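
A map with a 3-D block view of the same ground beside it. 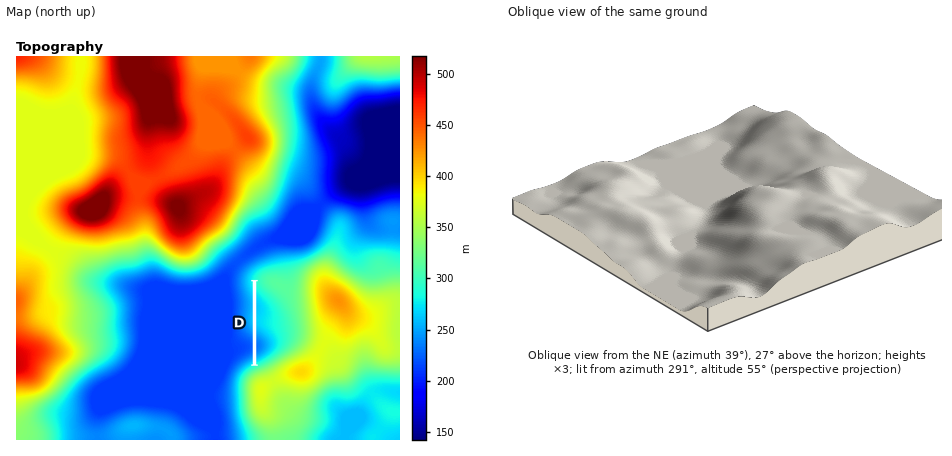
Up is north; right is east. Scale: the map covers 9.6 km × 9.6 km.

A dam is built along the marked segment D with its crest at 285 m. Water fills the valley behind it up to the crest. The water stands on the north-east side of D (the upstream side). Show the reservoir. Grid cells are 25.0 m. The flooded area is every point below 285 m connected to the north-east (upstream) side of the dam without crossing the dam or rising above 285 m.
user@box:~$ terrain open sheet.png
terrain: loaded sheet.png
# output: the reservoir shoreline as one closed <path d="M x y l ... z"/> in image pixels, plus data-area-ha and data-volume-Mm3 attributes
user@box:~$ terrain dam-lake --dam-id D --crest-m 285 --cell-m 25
<path d="M256 288l0 76 16-9 5-5 3-6 0-6-5-12 0-12-2-6-17-20z" data-area-ha="76" data-volume-Mm3="13.08"/>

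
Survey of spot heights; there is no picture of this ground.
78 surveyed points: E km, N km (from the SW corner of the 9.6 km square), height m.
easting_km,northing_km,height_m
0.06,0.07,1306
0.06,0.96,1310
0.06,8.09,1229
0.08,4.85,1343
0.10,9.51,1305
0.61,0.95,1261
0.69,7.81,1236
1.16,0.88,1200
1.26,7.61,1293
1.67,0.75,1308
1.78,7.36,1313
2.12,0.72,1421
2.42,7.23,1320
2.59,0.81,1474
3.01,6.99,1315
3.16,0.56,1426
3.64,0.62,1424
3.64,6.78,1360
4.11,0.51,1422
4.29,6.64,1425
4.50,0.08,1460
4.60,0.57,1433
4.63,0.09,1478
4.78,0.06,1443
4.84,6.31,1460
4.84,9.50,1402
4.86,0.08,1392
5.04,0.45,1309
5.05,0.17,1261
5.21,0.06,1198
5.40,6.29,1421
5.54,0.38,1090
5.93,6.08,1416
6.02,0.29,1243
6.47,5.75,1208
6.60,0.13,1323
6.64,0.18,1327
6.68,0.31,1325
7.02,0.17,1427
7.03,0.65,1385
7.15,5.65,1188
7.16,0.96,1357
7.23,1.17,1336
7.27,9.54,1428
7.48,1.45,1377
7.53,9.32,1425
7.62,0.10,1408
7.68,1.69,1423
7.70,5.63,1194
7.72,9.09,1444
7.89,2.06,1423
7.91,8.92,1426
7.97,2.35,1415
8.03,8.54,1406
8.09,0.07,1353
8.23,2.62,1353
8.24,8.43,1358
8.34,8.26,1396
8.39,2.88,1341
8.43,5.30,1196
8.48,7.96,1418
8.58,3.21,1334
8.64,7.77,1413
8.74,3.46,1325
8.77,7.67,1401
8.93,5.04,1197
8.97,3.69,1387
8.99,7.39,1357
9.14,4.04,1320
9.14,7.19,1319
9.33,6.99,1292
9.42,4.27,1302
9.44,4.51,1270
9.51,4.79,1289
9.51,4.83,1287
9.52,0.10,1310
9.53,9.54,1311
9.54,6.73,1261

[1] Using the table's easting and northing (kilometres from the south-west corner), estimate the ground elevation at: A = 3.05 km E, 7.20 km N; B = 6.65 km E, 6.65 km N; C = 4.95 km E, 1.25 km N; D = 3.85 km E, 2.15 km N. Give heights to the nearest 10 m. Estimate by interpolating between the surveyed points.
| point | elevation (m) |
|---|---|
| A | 1320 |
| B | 1320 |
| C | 1340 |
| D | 1360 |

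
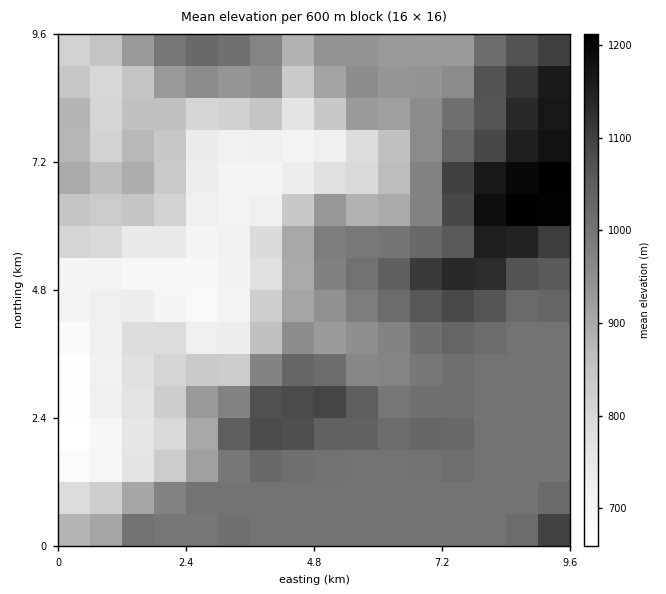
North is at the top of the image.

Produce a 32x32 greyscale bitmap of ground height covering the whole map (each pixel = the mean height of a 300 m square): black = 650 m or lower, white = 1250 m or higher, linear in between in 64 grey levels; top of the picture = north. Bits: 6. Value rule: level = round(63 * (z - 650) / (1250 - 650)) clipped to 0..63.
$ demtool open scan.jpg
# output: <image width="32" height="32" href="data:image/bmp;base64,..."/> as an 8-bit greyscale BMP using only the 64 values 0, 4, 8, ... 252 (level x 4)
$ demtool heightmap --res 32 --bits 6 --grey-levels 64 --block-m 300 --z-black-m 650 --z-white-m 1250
<image width="32" height="32" href="data:image/bmp;base64,Qk02CAAAAAAAADYEAAAoAAAAIAAAACAAAAABAAgAAAAAAAAEAAATCwAAEwsAAAABAAAAAAAAAAAAAAEBAQACAgIAAwMDAAQEBAAFBQUABgYGAAcHBwAICAgACQkJAAoKCgALCwsADAwMAA0NDQAODg4ADw8PABAQEAAREREAEhISABMTEwAUFBQAFRUVABYWFgAXFxcAGBgYABkZGQAaGhoAGxsbABwcHAAdHR0AHh4eAB8fHwAgICAAISEhACIiIgAjIyMAJCQkACUlJQAmJiYAJycnACgoKAApKSkAKioqACsrKwAsLCwALS0tAC4uLgAvLy8AMDAwADExMQAyMjIAMzMzADQ0NAA1NTUANjY2ADc3NwA4ODgAOTk5ADo6OgA7OzsAPDw8AD09PQA+Pj4APz8/AEBAQABBQUEAQkJCAENDQwBEREQARUVFAEZGRgBHR0cASEhIAElJSQBKSkoAS0tLAExMTABNTU0ATk5OAE9PTwBQUFAAUVFRAFJSUgBTU1MAVFRUAFVVVQBWVlYAV1dXAFhYWABZWVkAWlpaAFtbWwBcXFwAXV1dAF5eXgBfX18AYGBgAGFhYQBiYmIAY2NjAGRkZABlZWUAZmZmAGdnZwBoaGgAaWlpAGpqagBra2sAbGxsAG1tbQBubm4Ab29vAHBwcABxcXEAcnJyAHNzcwB0dHQAdXV1AHZ2dgB3d3cAeHh4AHl5eQB6enoAe3t7AHx8fAB9fX0Afn5+AH9/fwCAgIAAgYGBAIKCggCDg4MAhISEAIWFhQCGhoYAh4eHAIiIiACJiYkAioqKAIuLiwCMjIwAjY2NAI6OjgCPj48AkJCQAJGRkQCSkpIAk5OTAJSUlACVlZUAlpaWAJeXlwCYmJgAmZmZAJqamgCbm5sAnJycAJ2dnQCenp4An5+fAKCgoAChoaEAoqKiAKOjowCkpKQApaWlAKampgCnp6cAqKioAKmpqQCqqqoAq6urAKysrACtra0Arq6uAK+vrwCwsLAAsbGxALKysgCzs7MAtLS0ALW1tQC2trYAt7e3ALi4uAC5ubkAurq6ALu7uwC8vLwAvb29AL6+vgC/v78AwMDAAMHBwQDCwsIAw8PDAMTExADFxcUAxsbGAMfHxwDIyMgAycnJAMrKygDLy8sAzMzMAM3NzQDOzs4Az8/PANDQ0ADR0dEA0tLSANPT0wDU1NQA1dXVANbW1gDX19cA2NjYANnZ2QDa2toA29vbANzc3ADd3d0A3t7eAN/f3wDg4OAA4eHhAOLi4gDj4+MA5OTkAOXl5QDm5uYA5+fnAOjo6ADp6ekA6urqAOvr6wDs7OwA7e3tAO7u7gDv7+8A8PDwAPHx8QDy8vIA8/PzAPT09AD19fUA9vb2APf39wD4+PgA+fn5APr6+gD7+/sA/Pz8AP39/QD+/v4A////AGRscHiQlJCQlJSYnJSUlJSUlJSUlJSUlJSUlJSUqMDEXFhcdJSYlJSQkJSYlJSUlJSUlJSUlJSUlJSUlJScsLxIRExkeISQmJiUlJSUlJSUlJSUlJSUlJSUlJSUlJScqDAsNERQYHCElJSUlJSUlJSUlJSUlJSUlJSUlJSUlJSYFBAUIDBEVGR0fISUlJSUlJSUlJSUlJSUmJiUlJSUlJQEBAgUICw4RFh4jJyoqKCYmJiUlJSUlJicmJSUlJSUlAQECBQkMDQ8UHycrLS4tKiknJyYmJycoKCYlJSUlJSUBAQQICw4QEhchKCwuLi4uKyksKygmJykpJyUlJSUlJQECBgsMDRAVGyMlKS4uLS4uLi8qJiUmJyclJSUlJSUlAQIGCwwNEBQaHRsfKS4tLjAvKiUjJCUmJiUlJSUlJSUBAgULDQ0OERUXFRYhKisrLCkkISEjJSUlJiUlJSUlJQECBQoODxASEREQEBkjJiQjIyAfISEjJCYmJiUlJSUlAQMFCQ0REhAMCgoMEx0iHx0eHh8gIiQmJycnJSUlJSUDBgkKDQ8OCQYGBgkPGSAdGx4gICEkJigpKikmJSUlJQcKCwwNDAgGBAQFCA4YHhscICEiIyYpKissLCkmJiYoBQYFBgcGBQUEBAUIDRUaGR4iJCYnKi0tLzEvKykoKCoEAwQFBAQEBAQEBQgLEBUcIiQmKCgrLzEzNTIuKykpKwkHCAkFBAQFBAUHCQsQFyAhIiMlKCswMjA0NzMwLCorEA0ODgoGBwgFBQcKDRIYHiEjJCYnJyksKi41NTQxLS0UERAPDQwODQgGBggMERYdIyUkIiIjIyUnKzM2NzYzMhQTEBISEhIPCQgHBggLERshIR0bHB4gIygvNjg5Ozo4FRYUFhgWFA8KCAYGBgcNFxsaFxQWGh4mLTQ5OTk9PTsZGhgYGhkVEAoIBgYGBgkOERIRERQZHicuNDc5OTs+OxobFxQZGxcSCwgGBgYGBgcICQsPFBkeJSswMzY4OTo5GRgSEhcZFxELCAcGBgYGBgYHCg4TGB4jJysuMTU3ODgZFxERFhgWEAsJCQkKCQcGCAwQERQYHSImKSsuMjU2OBkXERAVGBcTDgwMDhEQCwkNFRoaGRweISUpKy0yNDU3GRgREBMYGBcVExQXGhgQDBIbIR8dHyAhIycpLjMzNTcXFxIPERcbGxwcGx4fHRQPFR4hHx4eHyAgIygwMzI2OBIREA8SGB4hJCMgICEgFxMaICAfHh0dHh4gKDAwMDQ1DxAREhceIiUnKCYjIiEYGB4gHx8eHR0dHR4lLi4tLzERFRcZHSMlJiYoKSYjIBkaHx8eHh0dHR0dHSAoKiwvLw="/>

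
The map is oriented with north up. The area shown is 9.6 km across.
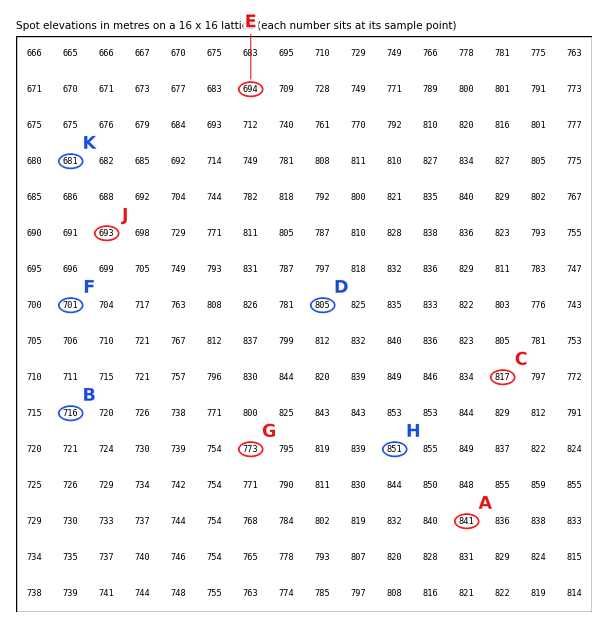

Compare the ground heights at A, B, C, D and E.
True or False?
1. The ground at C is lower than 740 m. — False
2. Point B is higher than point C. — False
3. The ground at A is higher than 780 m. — True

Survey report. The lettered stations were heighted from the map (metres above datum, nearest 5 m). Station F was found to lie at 700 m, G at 775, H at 850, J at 695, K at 680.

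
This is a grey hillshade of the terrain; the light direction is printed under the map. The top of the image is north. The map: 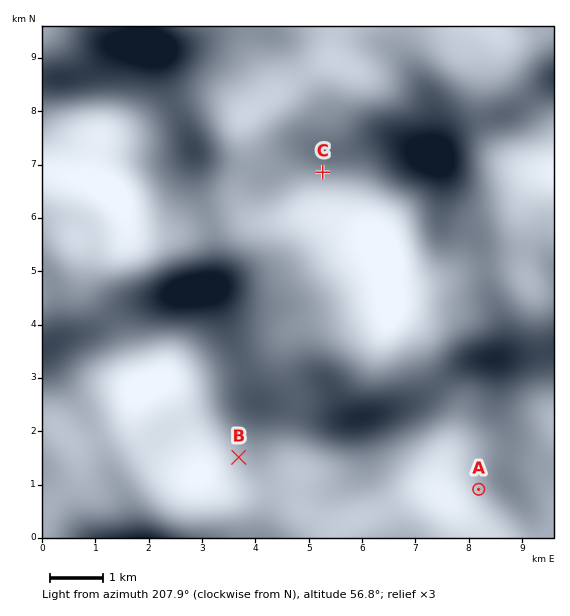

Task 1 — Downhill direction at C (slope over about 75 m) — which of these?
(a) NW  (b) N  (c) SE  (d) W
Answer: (a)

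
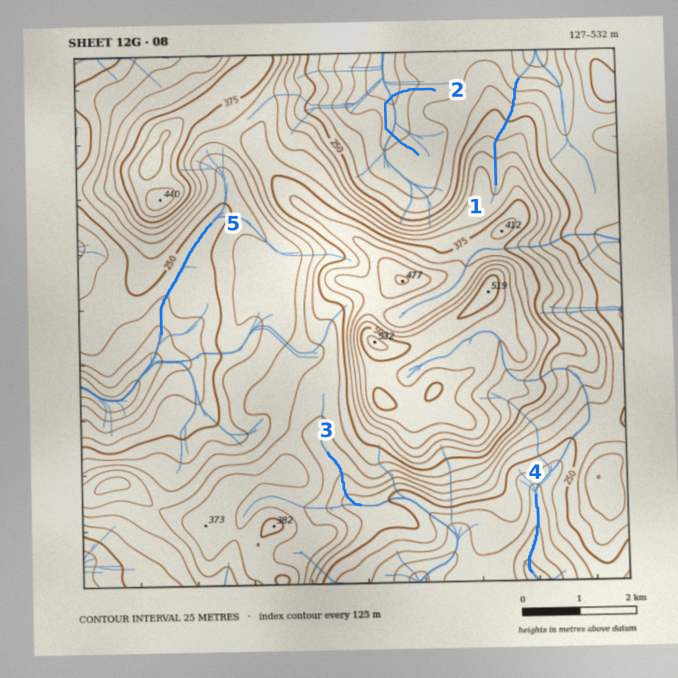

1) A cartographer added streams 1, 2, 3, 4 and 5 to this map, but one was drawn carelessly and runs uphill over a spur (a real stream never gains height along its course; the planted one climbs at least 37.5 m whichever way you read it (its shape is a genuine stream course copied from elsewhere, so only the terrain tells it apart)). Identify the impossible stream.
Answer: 2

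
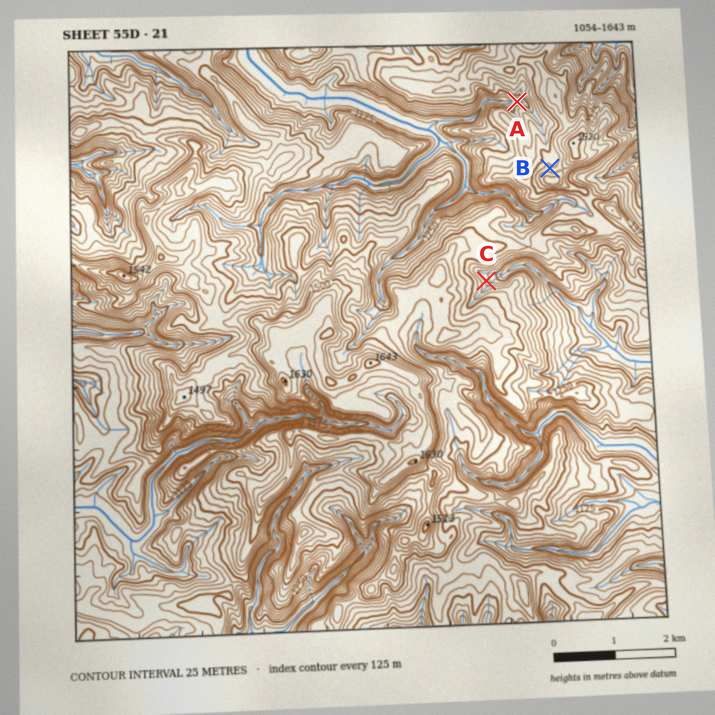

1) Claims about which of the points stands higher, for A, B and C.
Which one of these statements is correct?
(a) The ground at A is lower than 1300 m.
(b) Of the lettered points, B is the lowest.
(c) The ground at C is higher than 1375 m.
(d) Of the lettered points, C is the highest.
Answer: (a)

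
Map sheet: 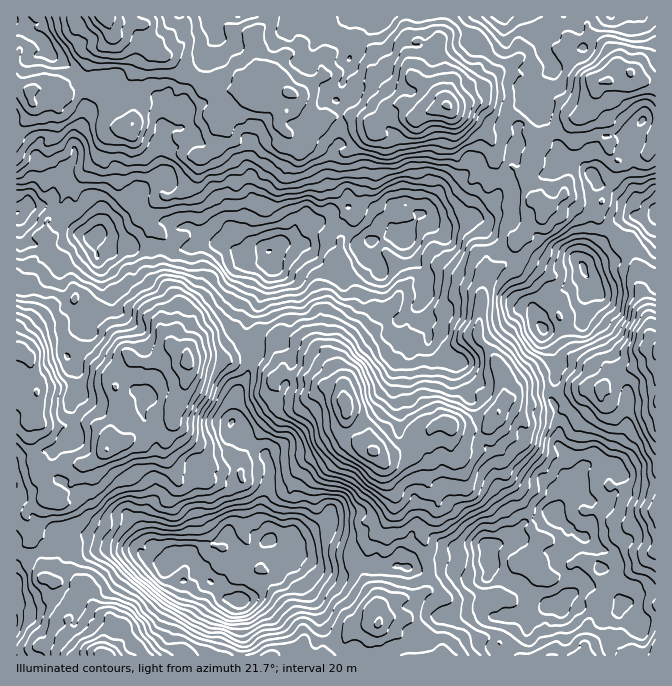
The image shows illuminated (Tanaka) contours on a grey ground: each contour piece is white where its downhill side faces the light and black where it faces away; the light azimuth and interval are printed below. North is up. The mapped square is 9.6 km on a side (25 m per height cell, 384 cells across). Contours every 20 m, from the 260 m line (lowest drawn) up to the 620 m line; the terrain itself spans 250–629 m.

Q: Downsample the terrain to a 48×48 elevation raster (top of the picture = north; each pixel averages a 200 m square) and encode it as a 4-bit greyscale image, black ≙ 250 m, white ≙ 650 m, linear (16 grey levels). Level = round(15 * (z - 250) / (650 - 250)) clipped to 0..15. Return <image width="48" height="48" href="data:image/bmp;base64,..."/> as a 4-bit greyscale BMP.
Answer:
<image width="48" height="48" href="data:image/bmp;base64,Qk32BAAAAAAAAHYAAAAoAAAAMAAAADAAAAABAAQAAAAAAIAEAAATCwAAEwsAABAAAAAAAAAAAAAAABEREQAiIiIAMzMzAERERABVVVUAZmZmAHd3dwCIiIgAmZmZAKqqqgC7u7sAzMzMAN3d3QDu7u4A////AImavNzLqZiId4iIiIiIeIiHZlVWZmZWZniaq8y6mIdmVWd4d4iJiId3ZlVFVWZVVWeZmru5h2VDM0VnZ4iZiHZmVERERFVURWeJmqqYZUMhETRVVniZiHZmVERDM0RERWeJmZiGUyIRASNERWeIiHdmVUREM0RERWiZmYdkMhERESIjNFZ3d3dlRERERERVVXiIiHZDEREREiIiNFZmZmZlQ0RERERFZniIh2QyERESERESNFZmZnZlQ0RERERFZ4iId2QyIiIiIhESNFZ3d3dlQzRERDRVZ4iId2VDNDMyIiIiNFZ4h4d2VEREQzRWZ5mYh2VVVVRDMyMzRFZ4mImHZlVDNERWaImqmIZmZ2ZlRERVVFeJqZmZh2VUNERVaImqmZh3d4d2ZVVmZ3iruqqqmHZlRERVZ5qpqpmIiIh3ZlVniZrMy7qqmIdlRERVZ5qaqqqZmYiHZlVnmrzd3Lu7qZh2VERVaJqZmru6qpiGZVVom83tzMzLuqmGVVVmeKupmru7qql2VWZ4rN3dzMzMu6mXVmZ3ibupmqu6q7l1VniavN3cu83cu7qYZneIirupmaqqq7mGZ4mrve3Lqry7q7qYZ4iYmru5iauqq7qXZ5mrze26mqqpmruXd5mYmru5iauqq8uYd5qrzd25iJmImrqXZ5mZmruoiau7u8yph4mavMyod3d3iqqHZ4iZq8uXeJq7vMyph4mau7qHZmd3iqh2ZniJq8uXd4qqvMuoh4iZqqmHZmZ4mYdUVmd4q6qHd3iZu7uYd3iJmZh2ZmZ4mXZDRUVnq5mHd3eJqqqXdmd3iHdmZVZnmHVEVERWmoh3d2Z4mqmHZlVmd2ZmZVVnmGVEVDNGiHd2dmZniZh2VERFVlVVVUVniHZVRDNGd2ZmZUVmd3ZlMyI0VURDRUVniIdlVDNWd2ZVVDRVVVVUMiEjREQzREVniIh2VDRWZlVVQzNEVERDIhEiNEMzM0VWd4iHVERWZUVVMiNFVUQzMyIjNEMzIjRFZoiIdlVmZDRVQzRVVUREM0MzNERDMzNFVniJh2ZlRDRFVERVZVVURERDRERDMzNVZniJmHdlQ0RVVFVVZmZlVVVVVVVUQ0RWZ3iZmHd1VFVVVmZmZndmZmd3ZmZmVVVnd3iIiHZ2ZWZlZ3d3ZniHdniId3d3dmZ3eIiIeHZ3d3ZmZ4iId4mYiImZmJiZmIiIiIiIeHeIiId3Z5mYiIiZmJqqmZmrqqqpmYiIiIiIeIiIeJqpiIiamZqqqZq7vMu7qYiIiZmIeJmZiJmpiImqqqqqqpq7vN3cuYiIiaqYiKqqmZmZiImqq6q6mZmrzN3tupiIiaqpmKqqmZmZmZmqq6q6qZmqvM3cupiIiKuqqpmZmZmaqqqqqquqmZmavMzLqpiHeJq7upiImqqru6mZqqqpmYiaq7u6mYiHeImqqYiJq8y7u6mZmqmZmYiZqqqpiHh3d3iZmYiKu83LuqmZmpmZiIiImqqpiHd3d3iHeHiavN3MuqmImZmIiIh3iZmYdmZnd3dmZw=="/>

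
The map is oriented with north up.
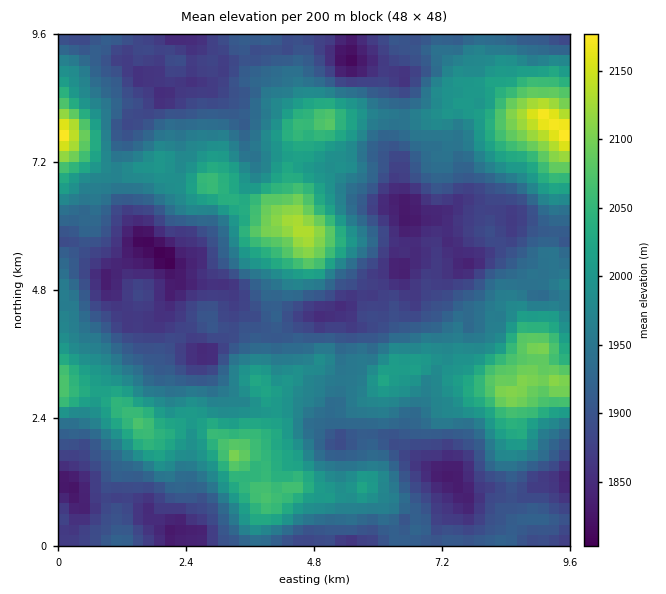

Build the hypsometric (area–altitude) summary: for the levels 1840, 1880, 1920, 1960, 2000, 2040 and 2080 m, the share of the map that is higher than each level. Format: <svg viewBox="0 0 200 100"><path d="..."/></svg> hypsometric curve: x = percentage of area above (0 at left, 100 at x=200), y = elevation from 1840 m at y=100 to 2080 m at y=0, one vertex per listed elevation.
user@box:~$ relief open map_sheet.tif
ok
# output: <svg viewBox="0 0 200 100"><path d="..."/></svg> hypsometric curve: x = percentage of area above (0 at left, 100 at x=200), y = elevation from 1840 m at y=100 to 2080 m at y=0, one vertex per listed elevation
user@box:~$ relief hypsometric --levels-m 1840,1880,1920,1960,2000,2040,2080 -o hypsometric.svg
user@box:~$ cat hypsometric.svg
<svg viewBox="0 0 200 100"><path d="M193 100l-34-17-43-16-37-17-33-17-23-16-13-17"/></svg>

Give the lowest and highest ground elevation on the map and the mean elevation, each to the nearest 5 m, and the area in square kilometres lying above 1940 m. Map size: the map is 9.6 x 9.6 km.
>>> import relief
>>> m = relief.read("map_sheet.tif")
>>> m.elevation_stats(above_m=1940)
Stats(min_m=1790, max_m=2185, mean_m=1945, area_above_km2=44.7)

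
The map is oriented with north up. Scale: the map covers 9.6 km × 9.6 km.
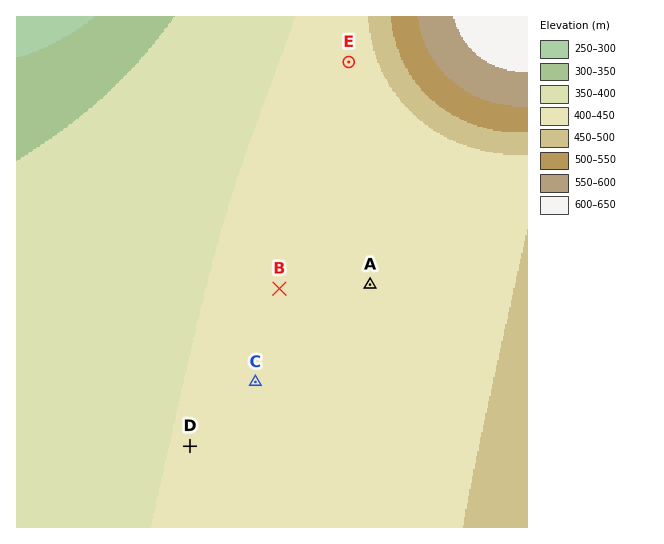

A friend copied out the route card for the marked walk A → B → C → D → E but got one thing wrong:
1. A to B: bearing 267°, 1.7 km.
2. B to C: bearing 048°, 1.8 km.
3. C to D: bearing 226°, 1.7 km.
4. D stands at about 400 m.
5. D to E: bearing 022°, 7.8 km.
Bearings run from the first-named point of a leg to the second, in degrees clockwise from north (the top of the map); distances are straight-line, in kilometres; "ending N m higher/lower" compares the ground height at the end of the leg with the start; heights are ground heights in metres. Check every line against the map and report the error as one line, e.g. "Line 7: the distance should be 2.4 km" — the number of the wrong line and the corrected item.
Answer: Line 2: the bearing should be 194°.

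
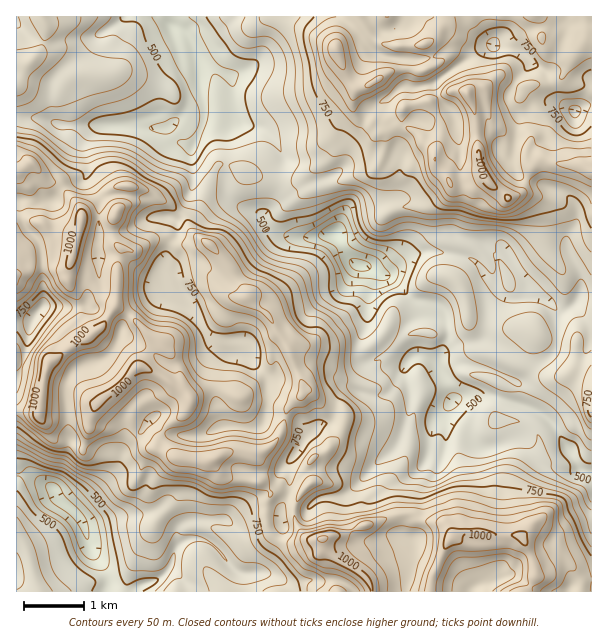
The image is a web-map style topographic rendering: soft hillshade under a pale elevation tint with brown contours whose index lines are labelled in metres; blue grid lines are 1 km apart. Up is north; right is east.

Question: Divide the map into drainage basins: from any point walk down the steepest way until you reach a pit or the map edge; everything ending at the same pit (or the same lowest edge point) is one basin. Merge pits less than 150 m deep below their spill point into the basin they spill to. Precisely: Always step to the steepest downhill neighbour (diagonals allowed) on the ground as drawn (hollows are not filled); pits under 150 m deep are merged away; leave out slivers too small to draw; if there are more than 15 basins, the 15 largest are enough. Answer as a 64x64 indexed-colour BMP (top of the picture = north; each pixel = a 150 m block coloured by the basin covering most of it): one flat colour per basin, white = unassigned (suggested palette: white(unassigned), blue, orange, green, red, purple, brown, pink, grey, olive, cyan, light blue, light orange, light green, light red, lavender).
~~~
<image width="64" height="64" href="data:image/bmp;base64,Qk12CAAAAAAAAHYAAAAoAAAAQAAAAEAAAAABAAQAAAAAAAAIAAATCwAAEwsAABAAAAAAAAAA////ALR3HwAOf/8ALKAsACgn1gC9Z5QAS1aMAMJ34wB/f38AIr28AM++FwDox64AeLv/AIrfmACWmP8A1bDFADMzMzMzMzMzMzMzMzMzMzMzMxERERERERERERERERERMzMzMzMzMzMzMzMzMzMzMzMzEREREREREREREREREREzMzMzMzMzMzMzMzMzMzMzMzMRERERERERERERERERETMzMzMzMzMzMzMzMzMzMzMzMxERERERERERERERERERMzMzMzMzMzMzMzMzMzMzMzMREREREREREREREREREREzMzMzMzMzMzMzMzMzMzMTMxERERERERERERERERERETMzMzMzMzMzMzMzMzMzERERERERERERERERERERERERMzMzMzMzMzMzMzMzMzMREREREREREREREREREREREREzMzMzMzMzMzMzMzMzMxERERERERERERERERERERERETMzMzMzMzMzMzMzMzMzERERERERERERERERERERERERMzMzMzMzMzMzMzMzMzMREREREREREREREREREREREREzMzMzMzMzMzMzMzMzMxERERERERERERERERERERERETMzMzMzMzMzMzMzMzERERERERERERERERERERERERERMzMzMzMzMzMzMzMREREREREREREREREREREREREREREzMzMzMzMzMzMzMxERERERERERERERERERERERERERETMzMzMzMzMzMRERERERERERERERERERERERERERERERMzMzMzMzMxEREREREREREREREREREREREREREREREREzMzMzMzMxERERERERERERERERERERERERERERERERETMzMzMzMzERERERERERERERERERERERERERERERERERMzMzMzMzMRERERERERERERERERERERERERERERERERFVUzMzMzMxEREREREREREREREREREREREREREREREREVVTMzMRMxERERERERERERERERERERERERERERERERERVVMzMRERERERERERERERERERERERERERERERERERERFVUREREREREREREREREREREREREREREREREREREREREVVRERERERERERERERERERERERERERERERERERERERERVVURERERERERERERERERERERERERERERERERERERERFVVVEREREREREREREREREREREREREREREREREREREREVVVVRERERERERERERERERERERERERERERERERERERERVVVVVRERERERERERERERERERERERERERERERERERERFVVVVVEREREREREREREREREREREREREREREREREREREVVVVVERERERERERERERERERERERERERERERERERERERVVVVURERERERERERERERERERERERERERERERERERERFVVVVREREREREREREREREREREREREREREREREREREREVVVVRERERERERERERERERERERERERERERERERERERERVVVVERERERERERERERERERERERERERERERERERERERFVVVUREREREREREREREREREREREREREREREREREREREVVVVRERERERERERERERERERERERERERERERERERERERVVVVERERERERERERERERERERERERERERERERERERERERFVURERERERERERERERERERERERERERERERERERERERERERERERERERERERERERERERERERERERERERERERERERERERERERERERERERERERERERERERERERERERERERERERERERERERESERERERERERERERERERERERERERERERERERIiIRERESIRERERERERERERERERERERERERERERERERIiIiEREiIiEREREREREREREREREREREREREREREREREiIiIREiIiIRERERERERERERERERERERERERERERERIiIiIiIiIiIhERERERERERERERERERERERERERERERIiIiIiIiIiIiIRESIiIhEREREREREREREREREREREhIiIiIiIiIiIiIiIiIiIiIhERERERERERERERERERFCIiIiIiIiIiIiIiIiIiIiIiIREREREREREREREUREREIiIiIiIiIiIiIiIiIiIiIiIhEREREREREREREUREREQiIiIiIiIiIiIiIiIiIiIiIiIRERERERERERFERERERCIiIiIiIiIiIiIiIiIiIiIiIhERERERERERFEREREREIiIiIiIiIiIiIiIiIiIiIiIiIRFEERERERFEREREREQiIiIiIiIiIiIiIiIiIiIiIiIhFERBERERFERERERERCIiIiIiIiIiIiIiIiIiIiIiIiFEREREEREUREREREREIiIiIiIiIiIiIiIiIiIiIiIiIkREREREEUREREREREQiIiIiIiIiIiIiIiIiIiIiIiIhFERERERERERERERERBIiIiIiIiIiIiIiIiIiIiIiIiERFEREREREREREREREEiIiIiIiIiIiIiIiIiIiIiIiERERERFEREREREREREQRIiIiIiIiIiIiIiIiIiIiIiIREREREURERERERERERBESIiIiIiIiIiIiIiIiIiIiIhERERERREREREREREREERIiIiIiIiIiIiIiIiIiIiIiERERERFEREREREREREEREiIiIiIiIiIiIiIiIiIiIiIiERERERREREREREERERESIiIiIiIiIiIiIiIiIiIiIiIREREREUREREREERER"/>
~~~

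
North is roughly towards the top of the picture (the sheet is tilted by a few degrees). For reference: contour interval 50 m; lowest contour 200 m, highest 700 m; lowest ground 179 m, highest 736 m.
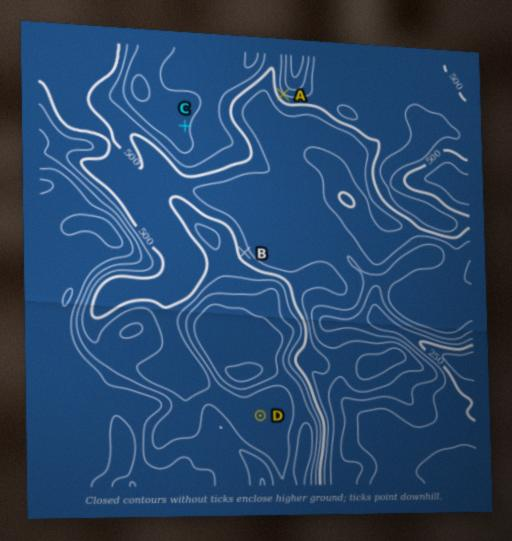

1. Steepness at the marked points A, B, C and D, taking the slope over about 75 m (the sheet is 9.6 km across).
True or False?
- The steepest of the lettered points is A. True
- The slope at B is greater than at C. True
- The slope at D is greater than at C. False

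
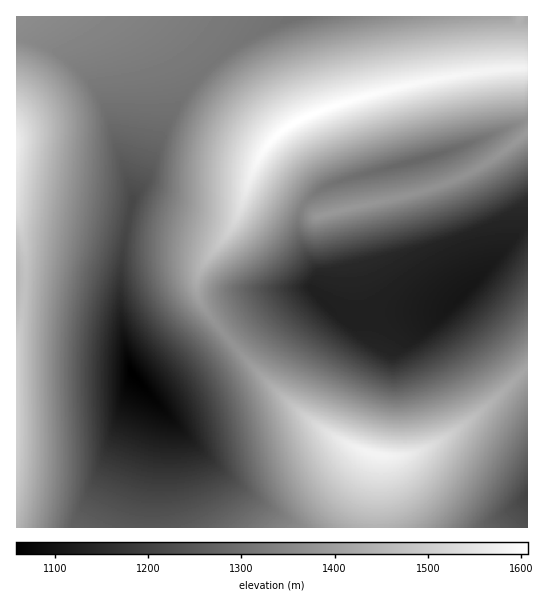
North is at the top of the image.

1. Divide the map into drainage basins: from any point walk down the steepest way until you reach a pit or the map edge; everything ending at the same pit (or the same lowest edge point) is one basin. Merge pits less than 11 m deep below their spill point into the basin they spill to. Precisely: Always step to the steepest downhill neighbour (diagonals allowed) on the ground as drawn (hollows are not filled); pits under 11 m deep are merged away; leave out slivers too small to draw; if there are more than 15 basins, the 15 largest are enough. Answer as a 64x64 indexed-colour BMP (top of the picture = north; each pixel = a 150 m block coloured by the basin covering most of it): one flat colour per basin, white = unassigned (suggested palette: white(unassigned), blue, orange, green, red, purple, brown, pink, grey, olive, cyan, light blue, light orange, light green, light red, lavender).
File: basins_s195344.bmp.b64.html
<image width="64" height="64" href="data:image/bmp;base64,Qk12CAAAAAAAAHYAAAAoAAAAQAAAAEAAAAABAAQAAAAAAAAIAAATCwAAEwsAABAAAAAAAAAA////ALR3HwAOf/8ALKAsACgn1gC9Z5QAS1aMAMJ34wB/f38AIr28AM++FwDox64AeLv/AIrfmACWmP8A1bDFABEREREREREREREREREREREREREREREVVVVVVVVVVVVVERERERERERERERERERERERERERERERVVVVVVVVVVVVURERERERERERERERERERERERERERERFVVVVVVVVVVVVREREREREREREREREREREREREREREREVVVVVVVVVVVVVERERERERERERERERERERERERERERERVVVVVVVVVVVVURERERERERERERERERERERERERERERFVVVVVVVVVVVVREREREREREREREREREREREREREREREVVVVVVVVVVVVVERERERERERERERERERERERERERERERVVVVVVVVVVVVURERERERERERERERERERERERERERERFVVVVVVVVVVVVREREREREREREREREREREREREREREREiIiJVVVVVVVVVERERERERERERERERERERERERERERIiIiIiJVVVVVVVURERERERERERERERERERERERERESIiIiIiIiJVVVVVVREREREREREREREREREREREREREiIiIiIiIiIiVVVVVVEREREREREREREREREREREREREiIiIiIiIiIiIiVVVVURERERERERERERERERERERERIiIiIiIiIiIiIiIlVVVRERERERERERERERERERERERIiIiIiIiIiIiIiIiJVVVERERERERERERERERERERERIiIiIiIiIiIiIiIiIiVVURERERERERERERERERERERIiIiIiIiIiIiIiIiIiIlVRERERERERERERERERERERIiIiIiIiIiIiIiIiIiIiJVERERERERERERERERERERIiIiIiIiIiIiIiIiIiIiIiURERERERERERERERERERIiIiIiIiIiIiIiIiIiIiIiIhERERERERERERERERERIiIiIiIiIiIiIiIiIiIiIiIiEREREREREREREREREREiIiIiIiIiIiIiIiIiIiIiIiIREREREREREREREREREiIiIiIiIiIiIiIiIiIiIiIiIhEREREREREREREREREiIiIiIiIiIiIiIiIiIiIiIiIiEREREREREREREREREiIiIiIiIiIiIiIiIiIiIiIiIiJhEREREREREREREREiIiIiIiIiIiIiIiIiIiIiIiIiImERERERERERERERESIiIiIiIiIiIiIiIiIiIiIiIiIiYRERERERERERERESIiIiIiIiIiIiIiIiIiIiIiIiIiJhERERERERERERERIiIiIiIiIiIiIiIiIiIiIiIiIiImEREREREREREREREiIiIiIiIiIiIiIiIiIiIiIiIiIiYRERERERERERERESIiIiIiIiIiIiIiIiIiIiIiIiIiJhERERERERERERERIiIiIiIiIiIiIiIiIiIiIiIiIiImERERERERERERERESIiIiIiIiIiIiIiIiIiIiIiIiIiYREREREREREREREREiIiIiIiIiIiIiIiIiIiIiIiIiJhERERERERERERERESIiIiIiIiIiIiIiIiIiIiIiIiImEREREREREREREREREiIiIiIiIiIiIiIiIiIiIiIiIiERERERERERERERERERIiIiIiIiIiIiIiIiIiIiIiIiIREREREREREREREREREiIiIiIiIiIiIiIiIiIiIiIiIhERERERERERERERERERIiIiIiMzIiIiIiIiIiIiIiIiEREREREREREREREREREiIiIjMzMzMyIiIiIiIiIiIiIRERERERERERERERERERIiIjMzMzMzMzMyIiIiIiIiIhEREREREREREREREREREiIzMzMzMzMzMzMzIiIiIiIiERERERERERERERERERESMzMzMzMzMzMzMzMzMiIiIiIREREREREREREREREREREzMzMzMzMzMzMzMzMzMiIiIhERERERERERERERERERETMzMzMzMzMzMzMzMzMzMiIiEREREREREREREREREREREzMzMzMzMzMzMzMzMzMzIiIRERERERERERERERERERETMzMzMzMzMzMzMzMzMzMzIhEREREREREREREREREREREzMzMzMzMzMzMzMzMzMzMyERERERERERERERERERERERMzMzMzMzMzMzMzMzMzMzMRERERERERERERERERERERREMzMzMzMzMzMzMzMzMzMxERERERERERERERERERERRERDMzMzMzMzMzMzMzMzMzERERERERERERERERERERREREREMzMzMzMzMzMzMzMzMRERERERERERERERERERREREREREQzMzMzMzMzMzMzMxERERERERERERERERERREREREREREREMzMzMzMzMzMzERERERERERERERERERRERERERERERERERDMzMzMzMzMRERERERERERERERERFERERERERERERERERERDMzMzMxERERERERERERERERFEREREREREREREREREREREREQzERERERERERERERERFEREREREREREREREREREREREREcRERERERERERERERFERERERERERERERERERERERERERxERERERERERERERFERERERERERERERERERERERERERHERERERERERERERFEREREREREREREREREREREREREREcRERERERERERERFERERERERERERERERERERERERERERxERERERERERERFERERERERERERERERERERERERERERH"/>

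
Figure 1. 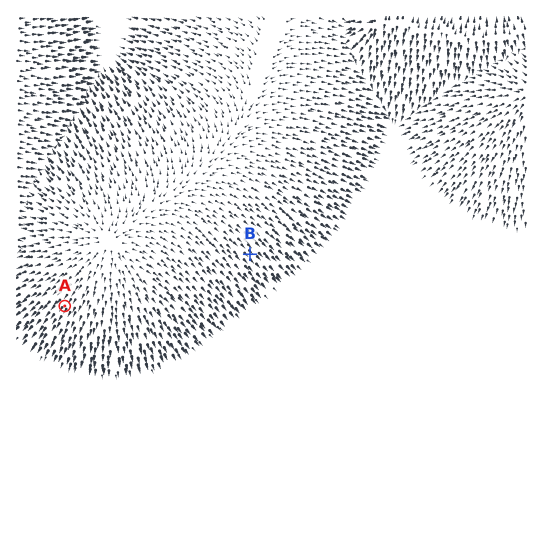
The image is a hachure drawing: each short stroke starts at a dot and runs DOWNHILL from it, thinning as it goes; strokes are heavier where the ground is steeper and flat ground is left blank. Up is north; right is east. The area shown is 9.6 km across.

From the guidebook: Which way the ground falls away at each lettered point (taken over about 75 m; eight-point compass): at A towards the SW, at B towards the SE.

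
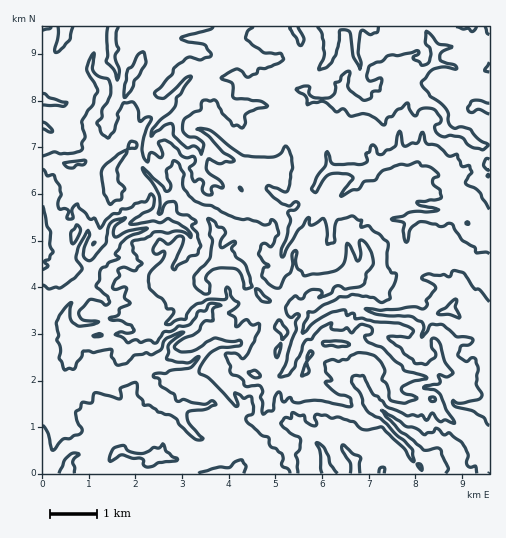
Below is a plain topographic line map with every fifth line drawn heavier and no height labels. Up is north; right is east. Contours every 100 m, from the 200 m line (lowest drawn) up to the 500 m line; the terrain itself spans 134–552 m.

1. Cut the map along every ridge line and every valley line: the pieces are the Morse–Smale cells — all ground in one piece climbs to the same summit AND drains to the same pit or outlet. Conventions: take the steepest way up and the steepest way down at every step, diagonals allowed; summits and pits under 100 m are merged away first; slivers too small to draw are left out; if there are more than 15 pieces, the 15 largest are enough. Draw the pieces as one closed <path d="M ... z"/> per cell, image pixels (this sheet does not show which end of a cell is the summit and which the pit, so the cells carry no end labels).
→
<path d="M407 84l-8 3-6 13-11 10-28-4-12-8-8 4-23-2-24 34-1 21-11 17-15-2-20 18 32 33 0 11-5 5-16 5-19 2-8 14 15 6 4 4 4 16 7 3 10 12 6 2 8 13 2 12-27 33 2 16 7 2 7 7 29 1 6 9 19 0 23 8 20 18 11 2 7 3 26 25 1 7 10 11 2 6 66 0 0-311-6-9-2-9-10-5-7-8-19-2-1-15-2-4-10-8-15-1z"/><path d="M132 145l-21 22-2 5-23-10-19 3-5-3-20 0 0 311 251 1-5-31-24-20-2-6 6-15 2-17-8-8-8-3-1-9 3-11 24-28-5-18-21-21-7-3-2-11-6-9-13-6-6 0-3-3 0-21-8-14-23-14-7-13-16 5-5-13-19-22z"/><path d="M295 26l-153 1-1 10 4 11-5 15-9 14-6 20 0 7 7 12 0 28 3 5 4 14 19 22 6 14 15-6 7 13 24 14 7 14-1 19 4 5 5-2 7-12 15-1 20-6 6-7-1-9-32-33 20-18 15 2 11-17 1-21 23-34-6-10-12-1-4-8 2-8 11-8 2-14z"/><path d="M285 384l-15 1-2 17-6 18 6 7 20 16 1 14 6 17 127-1-1-5-10-11-1-7-29-27-15-3-12-12-10-8-21-6-19 0-6-9-8 1z"/><path d="M423 26l-127 0-1 4 5 7 3 14-3 16-8 5-4 6 1 8 3 3 12 1 7 10 23 2 8-4 12 8 28 4 11-10 8-15-3-7 3-15 25-16 4-5z"/><path d="M101 26l-59 1 1 134 29 4 11-3 10-11-4-31 7-8 8-17 1-7-14-15-1-8 8-20z"/><path d="M489 26l-65 0 5 15 7 8-2 14-12 11-16 10 11 18 15 1 10 8 2 4 1 15 19 2 7 8 8 5 11-1z"/><path d="M142 26l-40 0-4 19-8 20 1 8 13 13 1 6-9 20-7 8 4 31-9 11 24 10 24-26 0-30-7-12 0-7 6-20 9-14 5-15-4-11z"/><path d="M431 42l-30 21-3 15 4 8 20-12 12-11 2-14z"/><path d="M489 145l-7 1 1 8 6 9 0 12z"/>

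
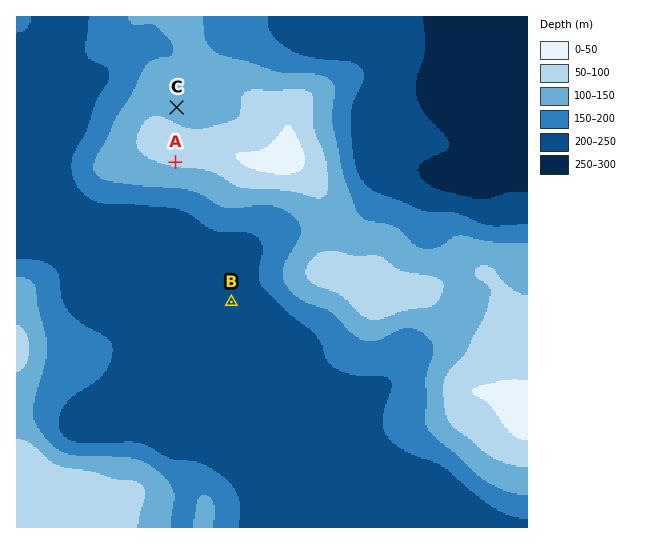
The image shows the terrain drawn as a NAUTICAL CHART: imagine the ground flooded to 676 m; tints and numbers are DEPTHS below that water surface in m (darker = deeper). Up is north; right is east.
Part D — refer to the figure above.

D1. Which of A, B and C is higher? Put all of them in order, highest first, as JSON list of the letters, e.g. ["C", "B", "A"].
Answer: ["A", "C", "B"]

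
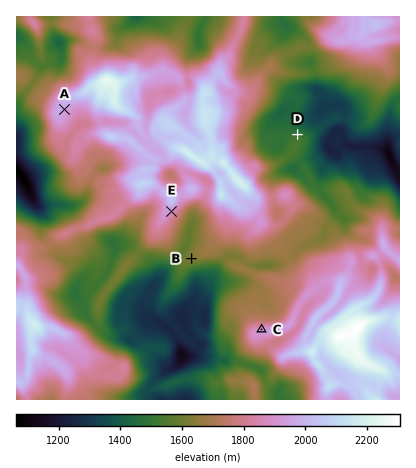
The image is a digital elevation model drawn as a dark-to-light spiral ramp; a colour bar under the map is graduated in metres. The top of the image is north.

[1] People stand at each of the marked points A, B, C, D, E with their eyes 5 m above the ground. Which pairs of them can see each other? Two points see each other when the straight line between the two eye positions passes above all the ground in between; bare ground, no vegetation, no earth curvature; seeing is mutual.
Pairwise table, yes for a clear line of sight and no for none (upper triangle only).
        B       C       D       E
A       no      no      no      no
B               yes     no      yes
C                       no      yes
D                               no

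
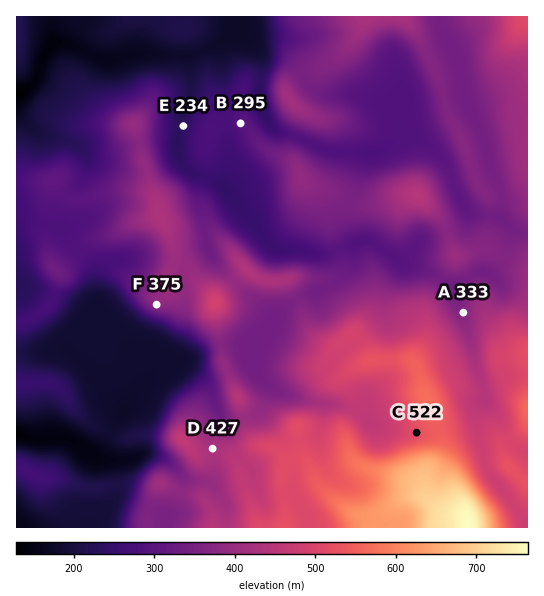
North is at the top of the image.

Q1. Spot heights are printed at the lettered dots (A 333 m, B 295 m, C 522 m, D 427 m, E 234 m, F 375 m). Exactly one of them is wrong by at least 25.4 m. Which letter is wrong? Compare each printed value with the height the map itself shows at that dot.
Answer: A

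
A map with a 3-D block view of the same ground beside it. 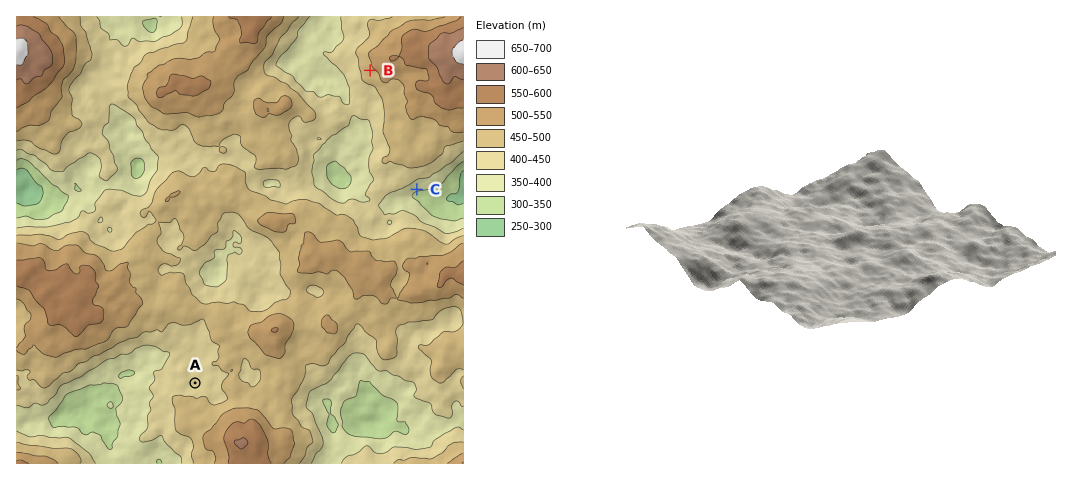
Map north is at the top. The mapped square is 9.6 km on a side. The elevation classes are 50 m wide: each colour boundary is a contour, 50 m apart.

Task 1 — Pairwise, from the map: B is higher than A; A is higher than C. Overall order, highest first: B A C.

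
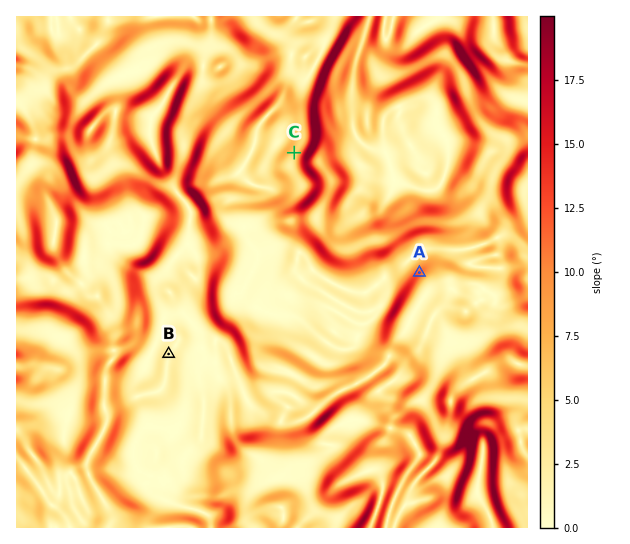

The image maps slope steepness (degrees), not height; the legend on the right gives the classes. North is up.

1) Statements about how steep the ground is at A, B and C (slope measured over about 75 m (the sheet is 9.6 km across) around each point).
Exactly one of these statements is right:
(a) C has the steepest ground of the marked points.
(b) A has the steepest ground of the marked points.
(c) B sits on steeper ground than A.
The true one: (b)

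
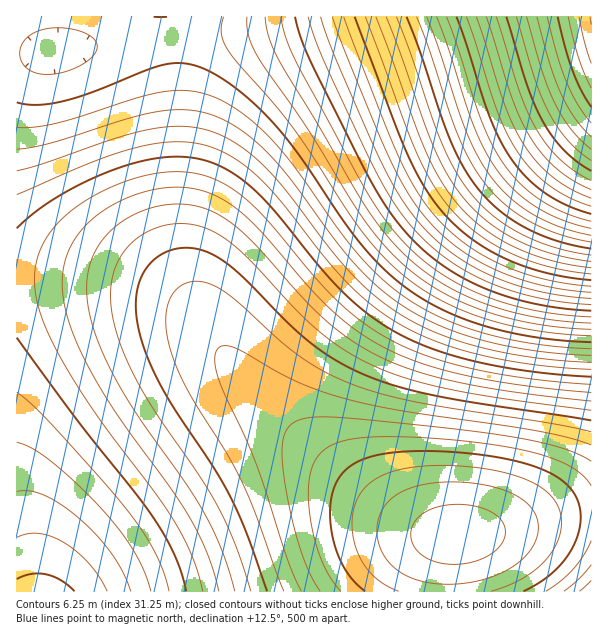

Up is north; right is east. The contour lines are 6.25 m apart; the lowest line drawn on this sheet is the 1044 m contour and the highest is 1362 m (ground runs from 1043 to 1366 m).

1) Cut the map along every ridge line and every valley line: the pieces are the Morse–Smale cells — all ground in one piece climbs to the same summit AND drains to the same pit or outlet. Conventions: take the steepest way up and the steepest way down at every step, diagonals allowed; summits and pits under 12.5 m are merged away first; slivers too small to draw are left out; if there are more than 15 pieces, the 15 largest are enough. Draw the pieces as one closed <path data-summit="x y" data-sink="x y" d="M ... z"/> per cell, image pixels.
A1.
<path data-summit="458 536" data-sink="591 17" d="M591 16l-574 0-1 262 44 0 53 5 36 7 34 16 22 20 37 52 43 44 84 74 30 21 20 11 25 7 23 0 37-6 50-12 37-3z"/><path data-summit="458 536" data-sink="36 591" d="M60 278l-44 1 1 313 428-1 1-33 4-13 6-9-25-4-21-9-29-18-34-27-38-33-55-53-19-23-30-43-16-16-27-15-31-9z"/><path data-summit="458 536" data-sink="591 591" d="M591 514l-28 2-74 16-33 3-4 4-4 12-3 40 146 1z"/>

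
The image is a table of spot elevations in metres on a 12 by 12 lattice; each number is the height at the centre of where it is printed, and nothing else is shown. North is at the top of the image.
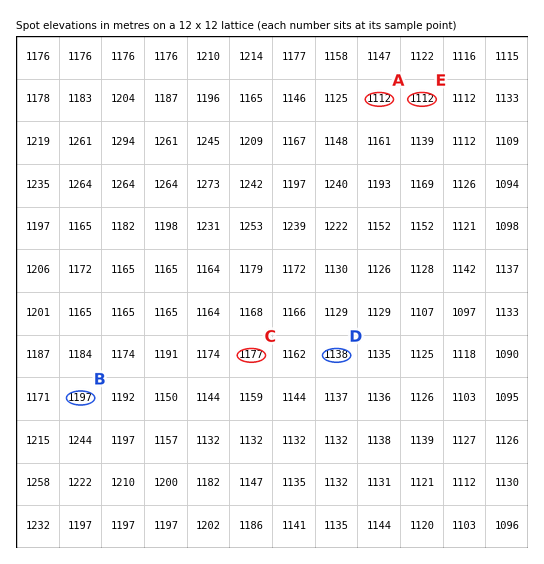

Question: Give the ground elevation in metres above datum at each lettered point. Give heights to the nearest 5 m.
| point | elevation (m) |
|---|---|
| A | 1110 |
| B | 1195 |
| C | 1175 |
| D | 1140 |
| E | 1110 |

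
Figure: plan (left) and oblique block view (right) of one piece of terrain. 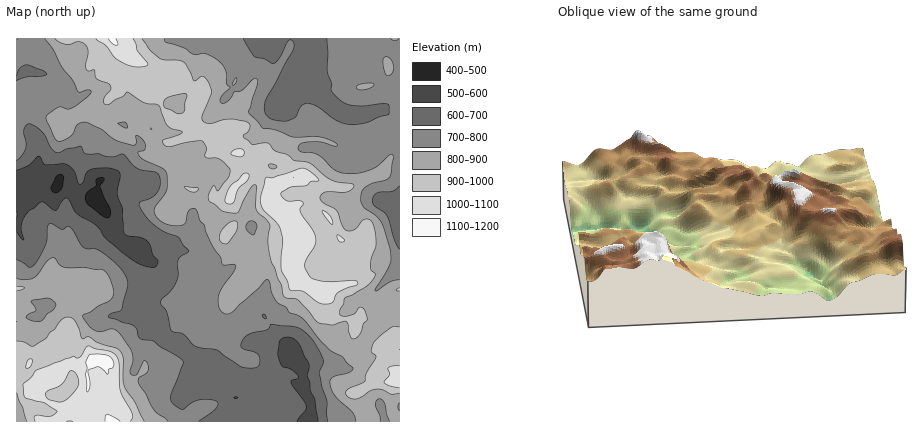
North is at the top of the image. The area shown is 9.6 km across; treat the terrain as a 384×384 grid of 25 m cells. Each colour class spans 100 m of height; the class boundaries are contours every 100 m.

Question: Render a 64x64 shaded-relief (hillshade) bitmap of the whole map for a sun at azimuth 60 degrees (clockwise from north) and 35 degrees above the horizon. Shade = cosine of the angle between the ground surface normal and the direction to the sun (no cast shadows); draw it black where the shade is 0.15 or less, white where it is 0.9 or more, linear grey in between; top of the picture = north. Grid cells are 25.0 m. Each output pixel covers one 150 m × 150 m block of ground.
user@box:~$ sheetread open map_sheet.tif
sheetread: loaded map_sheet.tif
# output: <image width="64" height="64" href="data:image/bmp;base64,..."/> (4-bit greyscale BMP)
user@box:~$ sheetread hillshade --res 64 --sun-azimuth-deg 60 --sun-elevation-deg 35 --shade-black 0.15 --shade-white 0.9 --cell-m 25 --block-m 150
<image width="64" height="64" href="data:image/bmp;base64,Qk12CAAAAAAAAHYAAAAoAAAAQAAAAEAAAAABAAQAAAAAAAAIAAATCwAAEwsAABAAAAAAAAAAAAAAABEREQAiIiIAMzMzAERERABVVVUAZmZmAHd3dwCIiIgAmZmZAKqqqgC7u7sAzMzMAN3d3QDu7u4A////AHQnqqmGZolpzM3ty7zLqYmZiImZmZiKqYUiV2ZnmahnQ1moeHZmmYq7zu3LvMqIiZmZiaqZh3mqliNnVWiZl3kzZ2Z4hlapiavv7cvMyoiZqrqqqph3iaq2NFQzWJqXihJFeal2aKl5vf7cu7u6iJqry6mZh3eJrLUzMRNYmYVoAUeqmYZoqXnO/su6q7qZmqu6iIh3d4rNgzIRNXmYUjQCaZiIl0aZed/9y6mqu6mZmIiHd3d3rNtCMRRniYYxI2doiImnNJl53+ypmZq7qYh3eId3d3m8qEMhN5mYdURmmGaImqYVmXnf65mZmruph3d4h3d4m7mpUzRomYd2ZmeHeImbpjaHed/qiZqqu6mIh3eIiIm8uspTRniIZlVnd0abmJqnZnd579qJqqq7qZh3ZniImsy7t0RVZnZmVWiaRqupiJl0ea3/25m7u7upmHZWeImrzLuVNUNFZVZ2eKp6uZl3ioWc3v/cqru7u5h2ZVeJqrvMunM1IkVmZ3Z4ms24iYeKmM3d3dy7y7uoZlVVeaqqq7upUkQBVmZ3dmiZu6mHd5uqzcu83MuqmYdVVXiaqqqZmpYiQQR2ZnmGaJiZqoZoq8zcur3MypmIdlVnmZmZmIiIZDQgFnZmeZh3iHm6h2er3dyqzMy6qIdVZniZmZiIiJdVUwBGd2WKqIiJerqXVq3u26rMzLqYZUeImZiImZmZdVVCAUZ4doqpmJmamYh3rduZqqvLqYZUWamZhniZmahVVlISV5mYmqqYiZqZmHiaiImIisuHZVRpqYdVaJmZl1VVQiNXmqmJupiZqqmYd3d4mYibyodlZmiIdmZ4mYiHVEQyM0aKqZu6iJqYh3d3dnmqmazKmHZ3Z4iHd3eJmZdDIjMzRqupq7mImYd3d3d3eaqavLqYh3Z4iYiId4mZl0ISREV5uoeJmXd3qqmId4eJqqu8upiIdWeZiIh3iIiXQgFXeJqqiImal3e7mIiIiJqqu8zKmZl1Z4mHiYeIiZhBAomauqmZq7qqmcuGaJqqq7qrzcuqqnZneId4h3iIqDAFmrupmZq7u7u7y5VYvLqruqzd27qoZmd4h3d3d4iXMAaru6mImqq7u7zMlVjMuqqpve3LupZmZ3iHdneHiZUhJ6u6mYmZmrqrzMuVV6uqqpre3LuoZmZ4iIdmZ4eJhDInqqqZmYiaqqzduoVWmqq6q93LuoZVZ3d3dlRHiJpzQzaaqqmIeJmqrO6pdlWKqru8zLqIdlZ3dmZlMkiZqWNUNYmrqoaJmZrN75h2VYqry7u7l3dlZmZVVWUyWaq5U1Q1iby6Zqypm97/iHZFm6vLq7qHd2ZkM0VmZlRZvLlUQzaJzLlq25mc3v+Idle6rMu8ynZmdjETRnd2ZmjMuFMhRovcp33ah63v/oh2abmszM3JZFd0ECRpqHZneKumMAFWrduFrsmIvv/siIeLuKzdzKdDVlISRquoZmZWioQABHrcuVjeuZve7suZiJuorNy6lTNFRERpu5dlVDSKhABIvMqYneyqve7cupmZrJesy7lkM0V3ZWm5hlRENauUAozLmavdupq93bmZmZm8l5u7p1QzWKp1V4dVZWZHu6UDnLmZvMqHeKzKl4iJmryneZmXZUR6uoQ0ZWiYh0aqphObmImal1Z5u6h2eImZmpdleal1VXmpcxJHqpiYZYmYM4mHd4h4q7zLl2aJeZd6l0RquWVFeIdiAmqpiJp1Z6pmiImaqc7tu6qYeKtohnmGM2mGVEVmVUEDeIiImnZnq6q5iJvO/9uqqZiKvHmHd2UzaGVEVUMzMiV4iIiYVnebqpiJm97suqmZmIm7iZhmVVVnZmVmMjRVeJmZh3Q0RZmHZpvLzdy5mJmYiKqqqGRGZmd3dnUzaIiImYh2VFVpuYmazdy8y4eJmZiImsu5UjZ3d4h2ZTWIZVZ3d1RXiIvKm8zMy6qXZ5mZiIiZ3LhBJniIh2REWJVEVndlQ1eJvMuru7upiHeKqpmIiIncpzAleallRFeaY0eZh2ZmZ4m7u7qry6mZmquqmZmZmcuFITabp0RXmpdEepd3ZomZmqqsy7zLqqqqq6qpmZmZuXQjWKuFRomZdFeZdWeJu6iavN7czLqpiJq7uqmYmqmpZEaJmYZniIdmiZhWmZq7uqvM3t3LqYiIq8u6mZiamahmeJmYiIh3eIiIdnm5eKu6q7u8zMqIh4m7uoiIiIh3mImYiZmIh3eIh2VWipdnq7upqZvMuXeImruXZnd3d2eZmYeJqXd2aIiFI2iZh2eby6iIm8upd5mrqWZmZ3d3eJmYh4moeHZniHInmYiHd4rMqIiau6qImql2Z2VWd4iImIiImoVXdVV5dHqZiIiYi9ypmIq7qpialld3VVeImIiImZmpUkZURYhWmZmYiambzKmZmbuqqZl1aHZmiJmYiZmZmYQBVlRYl2eImZiaupvLqZqpu6qpmHZ3ZniZmYeKmYh2QRV2ZomGVniZmZq7q7upm6mrqqqYd3dmiIiId5uId3UyRnZ4h1RFebuqrMuru6mbuqupqpiIdmeJiIdnrIiIdTNXh3h0I2m93Lu8y6q6qau7u6iamIh2V4iHd3i8iIhkM2iHZlImm93cu7zLqqqqq8y6mHmoiYVXiHd3iaqJh1IkaIZFMDm87ty6u7qZqqqrzLqYaKmahFeId3iZmJmGMRR4dDMRe73ty7u7uYmqqavMuphoqqt0V4h3eJh3"/>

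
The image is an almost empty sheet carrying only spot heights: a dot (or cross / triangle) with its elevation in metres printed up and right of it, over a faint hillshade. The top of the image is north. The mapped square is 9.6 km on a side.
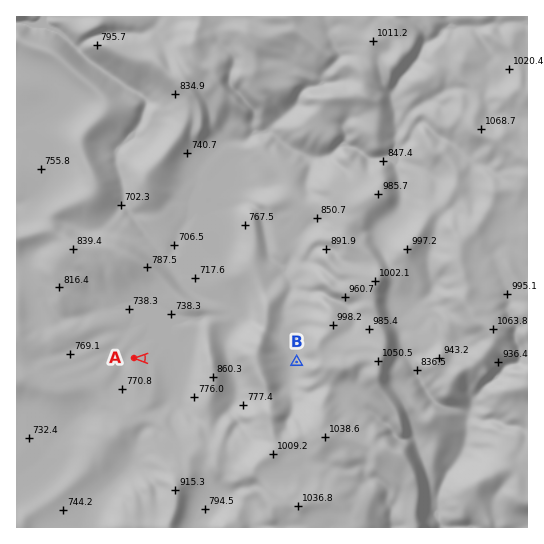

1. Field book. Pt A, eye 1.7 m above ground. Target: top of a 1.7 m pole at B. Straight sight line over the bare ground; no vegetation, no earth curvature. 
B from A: hidden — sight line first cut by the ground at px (202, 360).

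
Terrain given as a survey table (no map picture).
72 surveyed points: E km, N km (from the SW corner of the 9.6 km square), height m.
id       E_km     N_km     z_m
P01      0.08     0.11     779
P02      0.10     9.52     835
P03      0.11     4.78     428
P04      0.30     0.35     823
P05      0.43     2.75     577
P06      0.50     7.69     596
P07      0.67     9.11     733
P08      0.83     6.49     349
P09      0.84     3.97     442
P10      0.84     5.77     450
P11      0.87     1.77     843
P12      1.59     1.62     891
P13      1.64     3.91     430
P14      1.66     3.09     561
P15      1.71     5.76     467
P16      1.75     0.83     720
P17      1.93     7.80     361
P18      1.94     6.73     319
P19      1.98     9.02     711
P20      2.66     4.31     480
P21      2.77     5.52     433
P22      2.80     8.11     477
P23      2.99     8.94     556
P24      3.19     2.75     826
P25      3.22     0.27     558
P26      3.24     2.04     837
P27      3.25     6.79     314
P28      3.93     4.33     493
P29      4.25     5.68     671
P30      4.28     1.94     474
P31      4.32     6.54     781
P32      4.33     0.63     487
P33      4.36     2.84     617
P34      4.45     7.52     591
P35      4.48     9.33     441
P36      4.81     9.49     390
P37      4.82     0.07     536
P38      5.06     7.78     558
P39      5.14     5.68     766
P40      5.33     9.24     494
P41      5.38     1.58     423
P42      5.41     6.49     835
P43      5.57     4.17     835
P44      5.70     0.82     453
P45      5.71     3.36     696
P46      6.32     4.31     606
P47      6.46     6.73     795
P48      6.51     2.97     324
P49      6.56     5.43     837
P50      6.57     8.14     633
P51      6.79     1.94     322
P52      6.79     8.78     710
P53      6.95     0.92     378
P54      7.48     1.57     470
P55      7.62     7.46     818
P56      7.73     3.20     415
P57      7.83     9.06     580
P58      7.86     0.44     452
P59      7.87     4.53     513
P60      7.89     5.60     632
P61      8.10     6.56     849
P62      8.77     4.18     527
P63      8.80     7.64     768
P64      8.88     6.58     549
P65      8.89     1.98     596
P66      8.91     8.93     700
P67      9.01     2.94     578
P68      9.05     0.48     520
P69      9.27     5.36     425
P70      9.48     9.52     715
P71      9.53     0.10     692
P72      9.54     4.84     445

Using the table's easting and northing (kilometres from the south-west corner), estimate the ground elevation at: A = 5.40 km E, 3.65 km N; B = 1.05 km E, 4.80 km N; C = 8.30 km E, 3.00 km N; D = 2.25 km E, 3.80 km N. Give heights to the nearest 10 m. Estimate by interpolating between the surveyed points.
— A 740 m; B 400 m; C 510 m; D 510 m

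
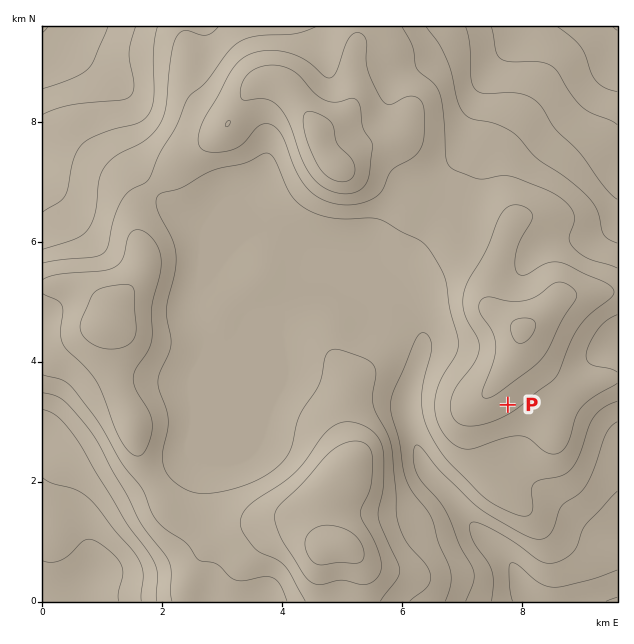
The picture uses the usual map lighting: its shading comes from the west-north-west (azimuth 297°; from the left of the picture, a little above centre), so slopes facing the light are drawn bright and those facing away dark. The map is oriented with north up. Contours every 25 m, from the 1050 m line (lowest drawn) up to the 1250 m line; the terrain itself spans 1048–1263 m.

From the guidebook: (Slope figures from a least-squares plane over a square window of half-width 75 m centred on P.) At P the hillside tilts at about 4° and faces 142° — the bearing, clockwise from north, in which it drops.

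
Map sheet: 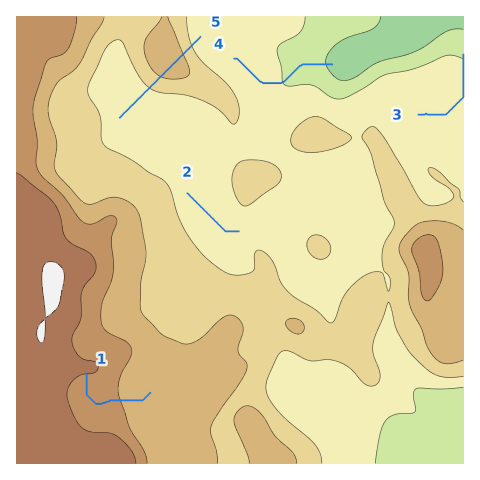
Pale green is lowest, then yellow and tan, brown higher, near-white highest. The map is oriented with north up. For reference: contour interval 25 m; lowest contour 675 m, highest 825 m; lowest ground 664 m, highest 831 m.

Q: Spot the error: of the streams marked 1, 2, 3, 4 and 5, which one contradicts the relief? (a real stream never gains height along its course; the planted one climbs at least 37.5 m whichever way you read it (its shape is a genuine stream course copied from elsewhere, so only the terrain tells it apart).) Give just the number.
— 5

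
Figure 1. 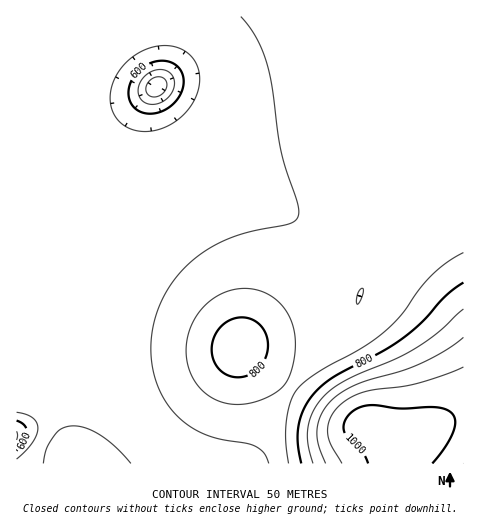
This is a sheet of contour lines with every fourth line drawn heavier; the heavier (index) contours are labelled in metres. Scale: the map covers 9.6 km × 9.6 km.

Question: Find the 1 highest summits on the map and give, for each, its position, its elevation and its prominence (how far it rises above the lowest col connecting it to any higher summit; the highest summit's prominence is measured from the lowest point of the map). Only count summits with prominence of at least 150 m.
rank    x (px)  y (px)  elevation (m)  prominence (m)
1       405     448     1031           571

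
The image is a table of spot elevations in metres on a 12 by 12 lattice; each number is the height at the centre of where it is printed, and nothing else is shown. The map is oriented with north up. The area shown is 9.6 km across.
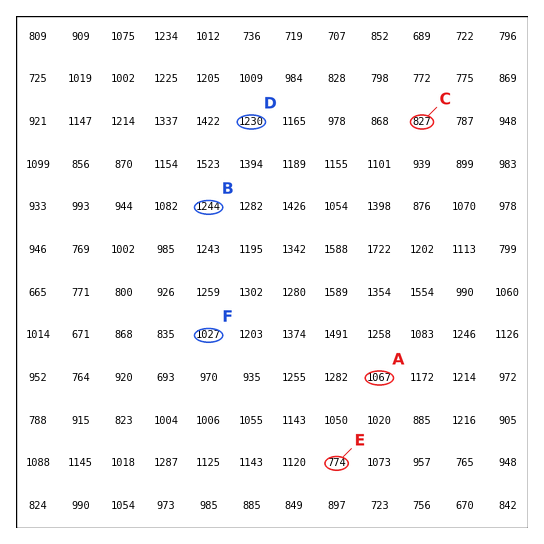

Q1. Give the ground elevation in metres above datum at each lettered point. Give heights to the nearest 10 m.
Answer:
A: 1070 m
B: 1240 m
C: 830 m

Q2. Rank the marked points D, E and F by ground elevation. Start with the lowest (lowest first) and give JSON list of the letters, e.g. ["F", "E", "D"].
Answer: ["E", "F", "D"]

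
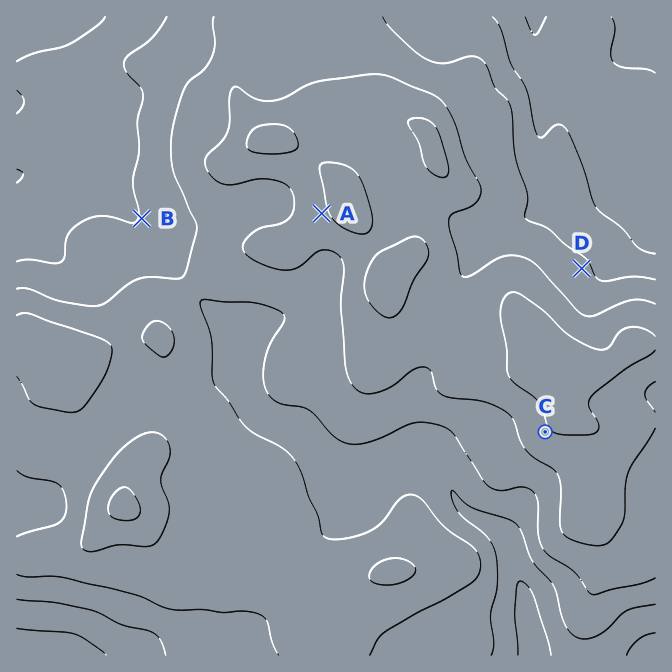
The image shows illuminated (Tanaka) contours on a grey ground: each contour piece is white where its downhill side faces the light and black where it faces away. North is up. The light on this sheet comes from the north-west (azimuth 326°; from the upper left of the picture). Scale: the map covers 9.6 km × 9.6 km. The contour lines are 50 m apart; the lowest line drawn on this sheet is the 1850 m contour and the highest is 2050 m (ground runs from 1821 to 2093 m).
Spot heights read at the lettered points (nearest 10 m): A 2030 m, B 1900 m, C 2040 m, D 1960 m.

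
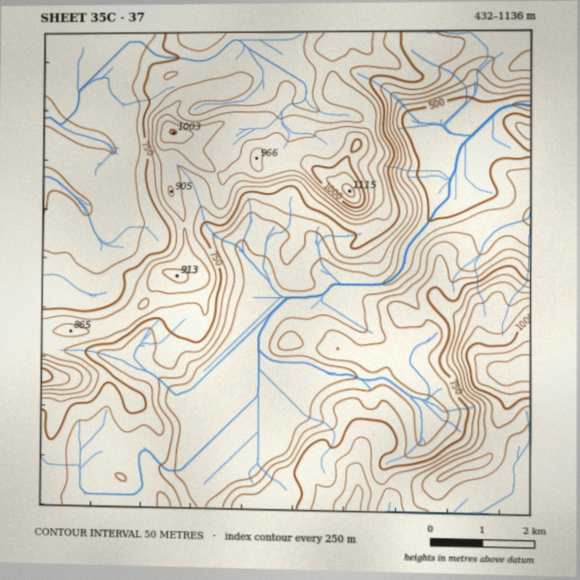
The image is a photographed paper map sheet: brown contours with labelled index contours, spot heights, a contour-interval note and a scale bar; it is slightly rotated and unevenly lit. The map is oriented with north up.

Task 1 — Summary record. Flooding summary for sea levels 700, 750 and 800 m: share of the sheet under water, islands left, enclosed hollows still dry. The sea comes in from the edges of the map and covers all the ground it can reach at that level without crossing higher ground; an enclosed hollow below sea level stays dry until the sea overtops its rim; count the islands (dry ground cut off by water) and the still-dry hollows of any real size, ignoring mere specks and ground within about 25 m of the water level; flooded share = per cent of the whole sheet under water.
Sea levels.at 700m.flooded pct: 49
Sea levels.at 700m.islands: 0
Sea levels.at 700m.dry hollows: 0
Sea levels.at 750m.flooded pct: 62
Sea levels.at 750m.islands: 0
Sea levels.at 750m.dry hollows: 0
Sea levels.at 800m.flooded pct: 73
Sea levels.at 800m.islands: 0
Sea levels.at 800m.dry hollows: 0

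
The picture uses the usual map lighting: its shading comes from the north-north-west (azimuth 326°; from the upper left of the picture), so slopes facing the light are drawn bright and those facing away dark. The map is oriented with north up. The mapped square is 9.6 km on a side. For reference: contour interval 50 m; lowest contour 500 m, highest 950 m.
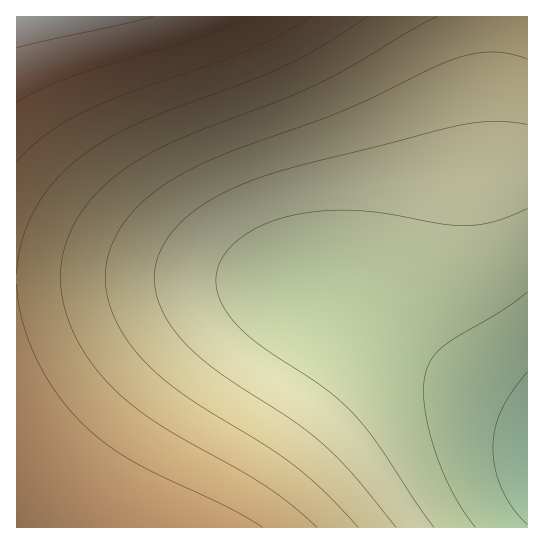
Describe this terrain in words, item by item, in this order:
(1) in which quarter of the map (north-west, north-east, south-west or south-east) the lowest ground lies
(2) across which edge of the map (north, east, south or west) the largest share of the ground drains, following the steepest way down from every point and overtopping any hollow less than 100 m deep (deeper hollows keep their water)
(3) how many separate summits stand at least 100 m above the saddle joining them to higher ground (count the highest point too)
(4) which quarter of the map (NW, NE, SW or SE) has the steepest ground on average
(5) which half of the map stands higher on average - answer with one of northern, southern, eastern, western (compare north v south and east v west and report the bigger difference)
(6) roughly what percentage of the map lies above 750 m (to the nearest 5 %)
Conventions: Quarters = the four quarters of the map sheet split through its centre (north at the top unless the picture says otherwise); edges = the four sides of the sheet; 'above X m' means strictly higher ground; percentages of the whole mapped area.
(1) Look to the south-east quarter for the lowest ground.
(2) Drainage is mainly to the east: more ground falls towards that edge than towards any other.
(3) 1 summit rises at least 100 m above its surroundings.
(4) The steepest ground, on average, is in the north-west quarter.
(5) Taken as a whole, the western half is higher than the eastern.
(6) About 30 % of the map lies above 750 m.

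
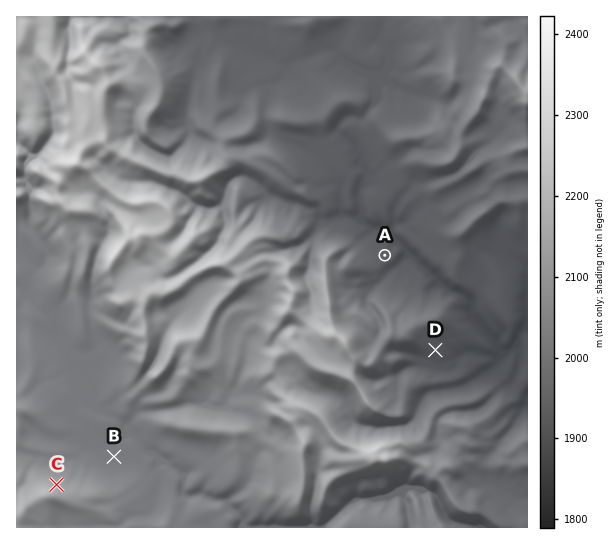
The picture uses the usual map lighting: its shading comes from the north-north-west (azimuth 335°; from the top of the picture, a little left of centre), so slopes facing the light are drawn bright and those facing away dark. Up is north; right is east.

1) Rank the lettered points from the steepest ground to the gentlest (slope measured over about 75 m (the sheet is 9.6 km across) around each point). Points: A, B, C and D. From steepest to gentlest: C D A B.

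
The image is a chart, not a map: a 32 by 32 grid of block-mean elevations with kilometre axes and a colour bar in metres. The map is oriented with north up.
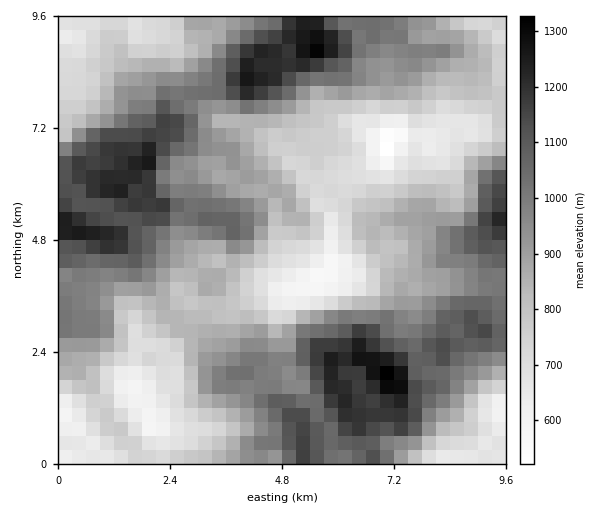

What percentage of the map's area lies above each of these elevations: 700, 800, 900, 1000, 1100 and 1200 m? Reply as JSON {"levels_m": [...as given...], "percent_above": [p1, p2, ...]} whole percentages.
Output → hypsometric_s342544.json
{"levels_m": [700, 800, 900, 1000, 1100, 1200], "percent_above": [86, 68, 49, 32, 17, 6]}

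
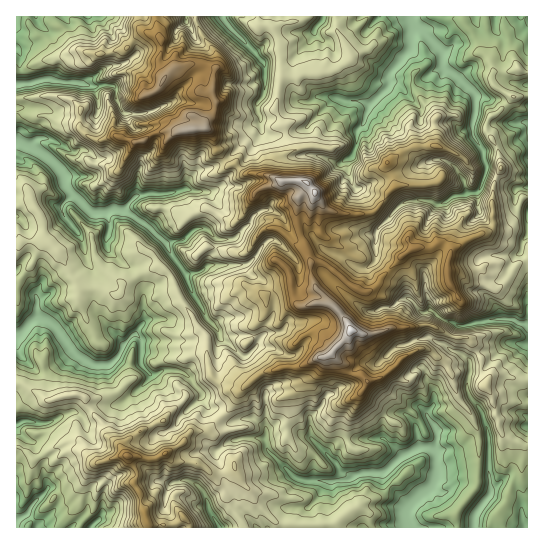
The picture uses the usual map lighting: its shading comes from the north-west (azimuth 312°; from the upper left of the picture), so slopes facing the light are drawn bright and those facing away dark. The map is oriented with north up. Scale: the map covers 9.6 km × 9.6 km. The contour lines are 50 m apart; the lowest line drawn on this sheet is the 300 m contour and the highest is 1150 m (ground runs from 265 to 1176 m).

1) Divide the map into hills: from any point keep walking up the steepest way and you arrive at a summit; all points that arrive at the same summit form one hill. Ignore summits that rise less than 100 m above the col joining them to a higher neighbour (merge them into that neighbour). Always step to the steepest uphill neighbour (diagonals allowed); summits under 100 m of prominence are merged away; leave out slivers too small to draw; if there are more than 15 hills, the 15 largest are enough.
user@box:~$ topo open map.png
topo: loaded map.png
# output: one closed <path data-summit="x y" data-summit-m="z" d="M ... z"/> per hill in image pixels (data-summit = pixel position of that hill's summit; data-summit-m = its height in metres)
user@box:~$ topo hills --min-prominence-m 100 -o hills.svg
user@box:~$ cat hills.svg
<path data-summit="351 330" data-summit-m="1176" d="M527 16l-304 0 0 2 6 9 35 36 1 24-2 10-6 6 3 19-7 4-2 7-24 26-12 8-17 4-10 10-3 8-15 4-31 2-9 6-7 10-10-2-15 4-7-1-26-26 0-9 22-1 4-3 4-15-8-7-8-2-6 3-24-13-11 0-8 8-9-4-5 0 1 385 20 0 19-19 4-8-3-10-9-4-5-17 0-9-11-19 5-1 6-6 0-9-3-3 13-2 18-9 11 3 12-10 27-1 21-17 8-12 5 0 7-4 16 0 12 6 10 13 3 9 6 9 8 1 13 14 9-3 0 6 2 3-1 5 2-2 1 5 20 2 5 12 25 25 9 4 23 2-6 15-10 11-20 0-2 2-4 18 245-1z"/><path data-summit="191 130" data-summit-m="1097" d="M222 16l-11 0-17 9-4 0-3-3-1-6-121 0 2 6-9 10-9 0-6-4 0 6-5 7-7 3-6-1-9 6 4 5 1 29 29-4 7 2 34 4 6 10 2 14-2 5-4 3-18 2-14-3-20-8-24 0-1 34 14 5 8-8 11 0 24 13 10-3 8 4 4 6-4 14-4 3-22 1-1 5 4 8 15 15 12 8 18-4 10 2 6-9 10-7 31-2 15-4 3-8 10-10 17-4 12-8 24-26 2-7 7-4-3-19 6-6 2-10-1-24-35-36z"/><path data-summit="127 455" data-summit-m="980" d="M178 371l-16 0-7 4-5 0-6 10-23 19-27 1-12 10-11-3-18 9-13 2 3 3 0 9-6 6-5 1 11 19 0 9 5 17 9 4 3 10-4 8-19 17 1 2 33 0 6-5 10 5 195 0 3-15 4-5 20 0 4-5 6-6 6-16-23-1-9-4-25-25-5-12-20-2-1-5-2 2 0-13-10 2-13-14-8-1-6-9-3-9-9-12z"/><path data-summit="315 193" data-summit-m="1163" d="M339 99l-5 0-31 30-25 7-9 0-7-5-17 30-18 17-6 9-13 6 7 8 1 6-12 22 3 0 10 10 17 0 24-27 11-3 9 4 6 6 11 20 11-4 7 1 2-4 12-3 10 2 9-3 11 1 10 6 7 0 22-26-15-12-26-9-6-11-3-17-4 3-7 0-14-8 3-18 20-28 1-8z"/>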